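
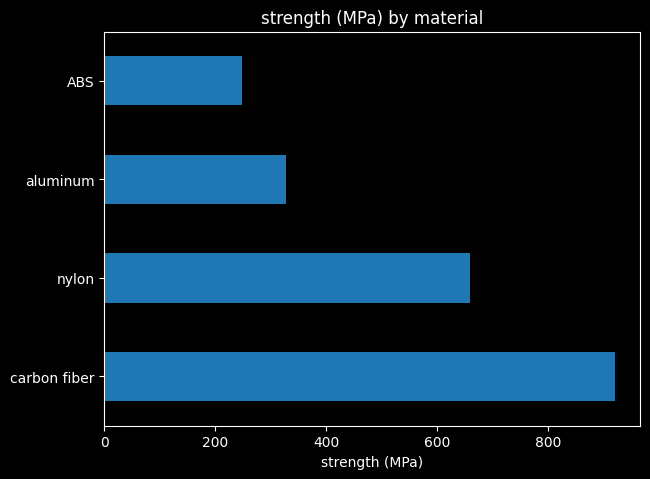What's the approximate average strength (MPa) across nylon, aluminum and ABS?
≈ 400

(700 + 300 + 200) / 3 ≈ 400.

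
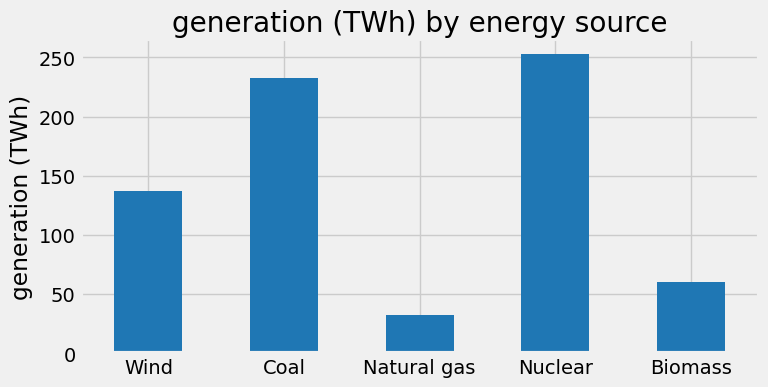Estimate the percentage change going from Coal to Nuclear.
≈ +11.1%

Coal ≈ 225, Nuclear ≈ 250; (250 − 225) / 225 ≈ +11.1%.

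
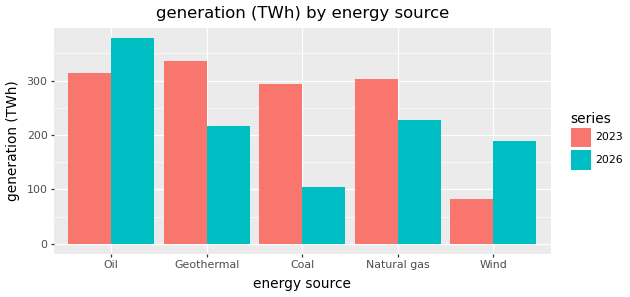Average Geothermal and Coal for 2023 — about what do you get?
≈ 325

(350 + 300) / 2 ≈ 325.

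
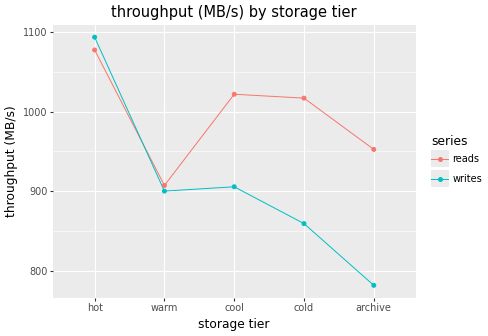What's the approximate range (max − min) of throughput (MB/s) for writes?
≈ 300

Max hot ≈ 1100, min archive ≈ 800; range ≈ 300.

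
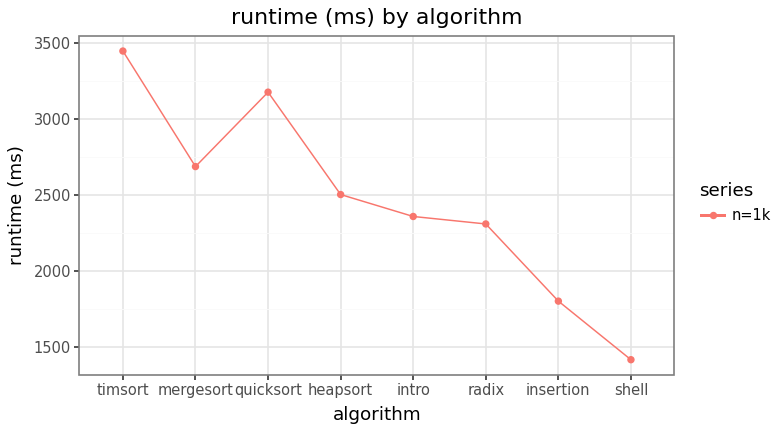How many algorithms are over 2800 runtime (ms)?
Above 2800: timsort, quicksort.

2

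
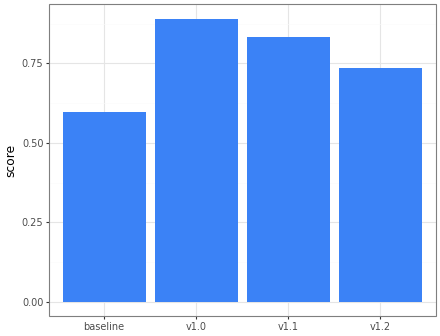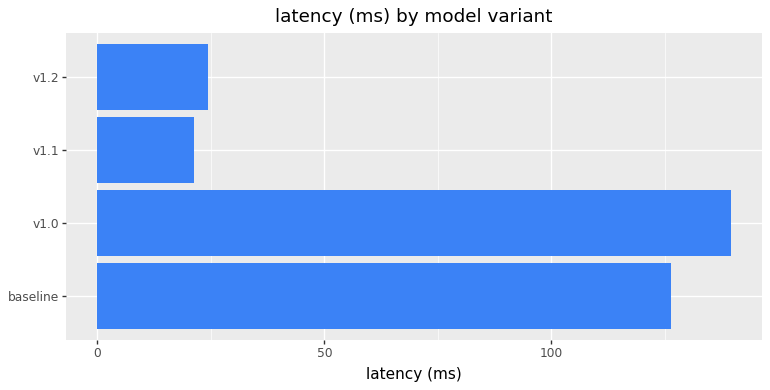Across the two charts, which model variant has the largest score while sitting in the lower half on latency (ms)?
v1.1

Chart 2 median latency (ms) ≈ 80; below-median model variants: v1.1, v1.2. Among those, v1.1 has the highest score (≈ 0.8).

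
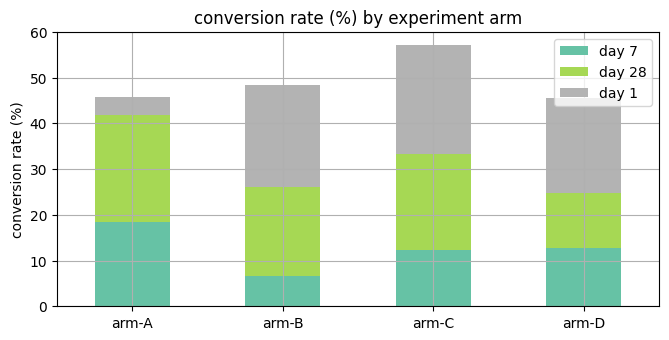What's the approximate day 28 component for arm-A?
≈ 20

day 28 top ≈ 40, bottom ≈ 20; segment ≈ 20.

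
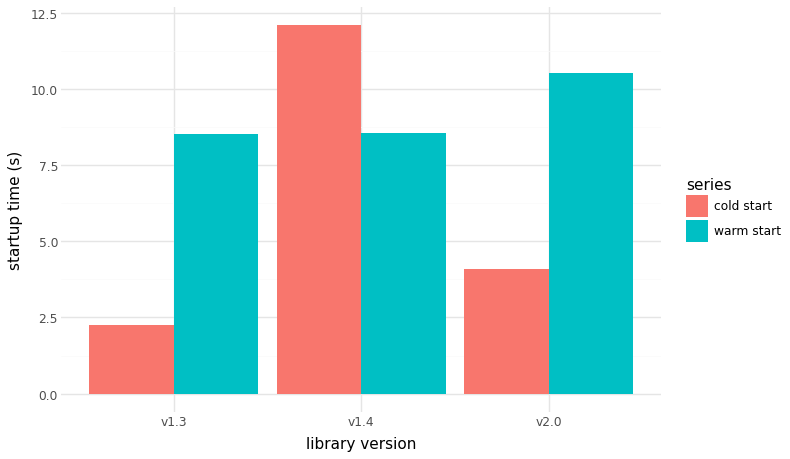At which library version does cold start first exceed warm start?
v1.3: cold start ≈ 2 vs warm start ≈ 8 (not yet); v1.4: cold start ≈ 12 vs warm start ≈ 8 (first crossover).

v1.4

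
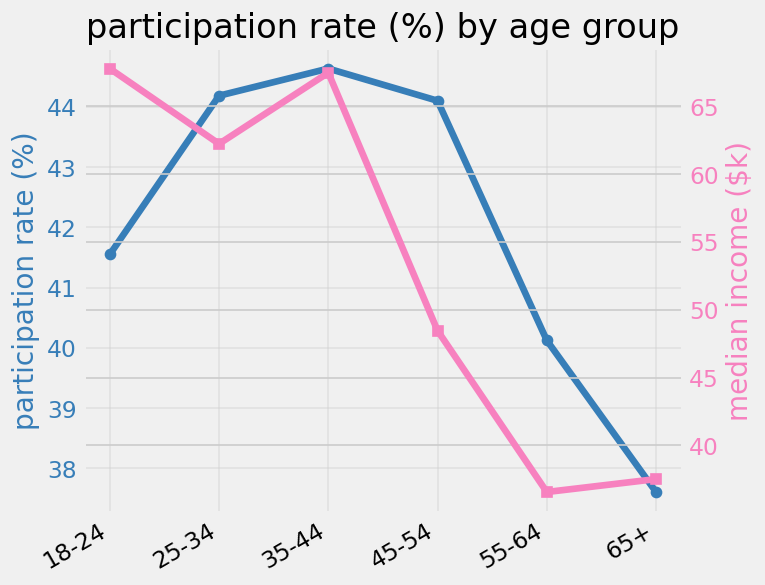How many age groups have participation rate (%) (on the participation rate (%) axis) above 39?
5

Above 39: 18-24, 25-34, 35-44, 45-54, 55-64.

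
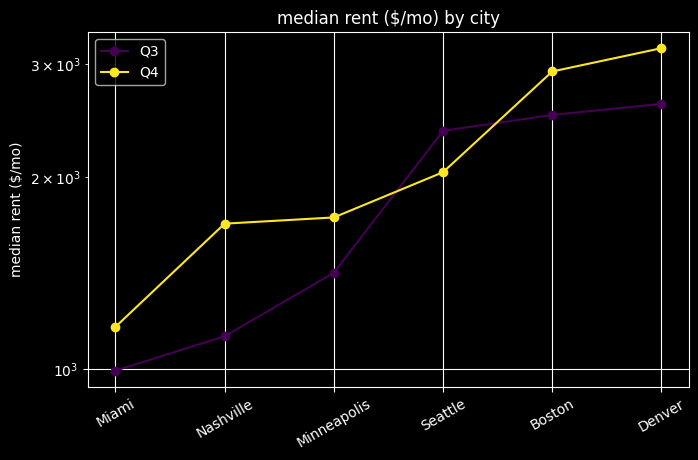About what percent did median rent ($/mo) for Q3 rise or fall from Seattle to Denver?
Seattle ≈ 2400, Denver ≈ 2600; (2600 − 2400) / 2400 ≈ +8.3%.

≈ +8.3%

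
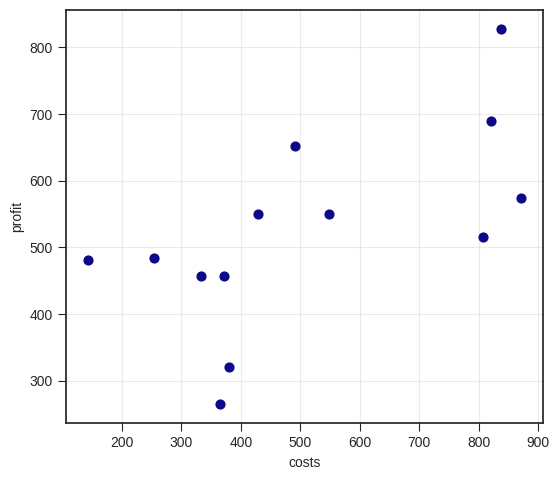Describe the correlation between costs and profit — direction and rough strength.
Points are positively correlated; moderate (|r| ≈ 0.6).

positive, moderate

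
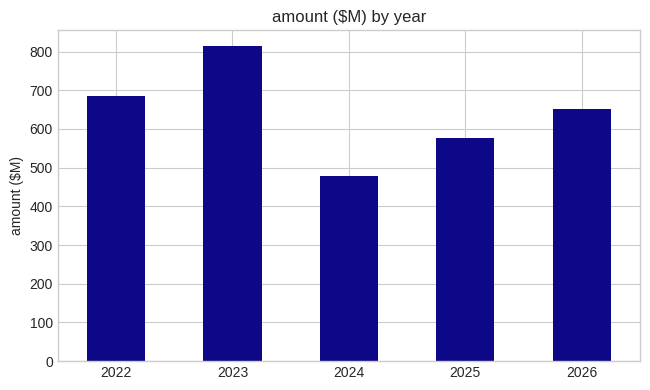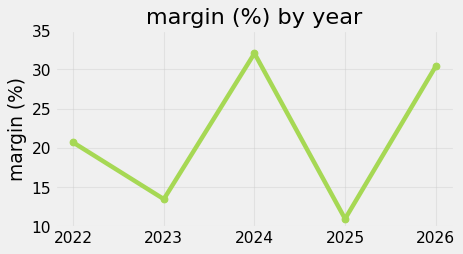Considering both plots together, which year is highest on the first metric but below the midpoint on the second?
2023

Chart 2 median margin (%) ≈ 20; below-median years: 2023, 2025. Among those, 2023 has the highest amount ($M) (≈ 800).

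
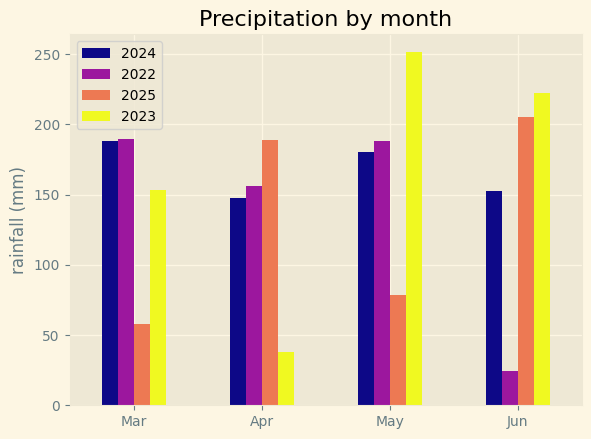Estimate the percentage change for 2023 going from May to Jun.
May ≈ 250, Jun ≈ 225; (225 − 250) / 250 ≈ -10%.

≈ -10%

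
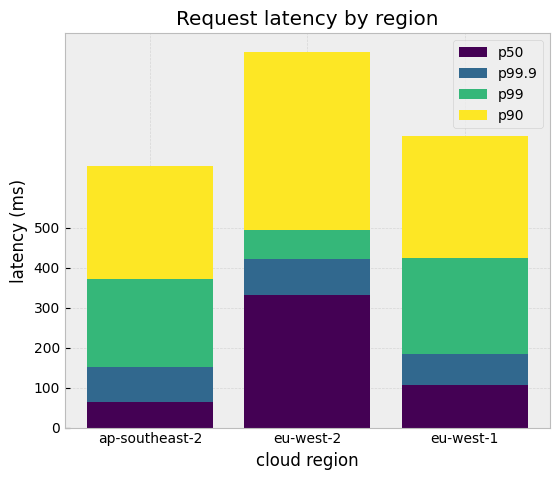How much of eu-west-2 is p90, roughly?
p90 top ≈ 900, bottom ≈ 500; segment ≈ 400.

≈ 400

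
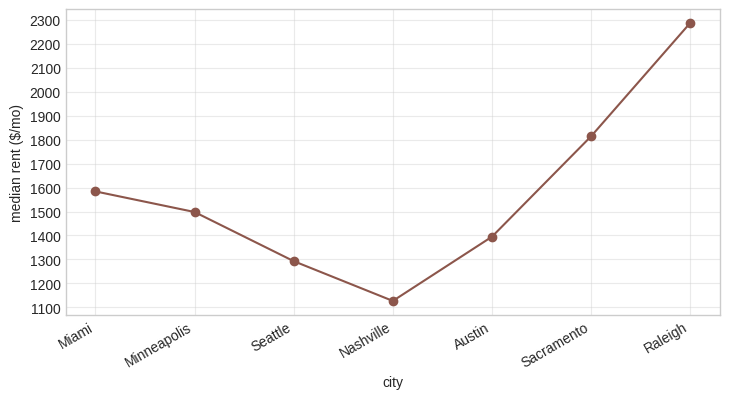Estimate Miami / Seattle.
Miami ≈ 1600, Seattle ≈ 1300; 1600/1300 ≈ 1.23.

≈ 1.23×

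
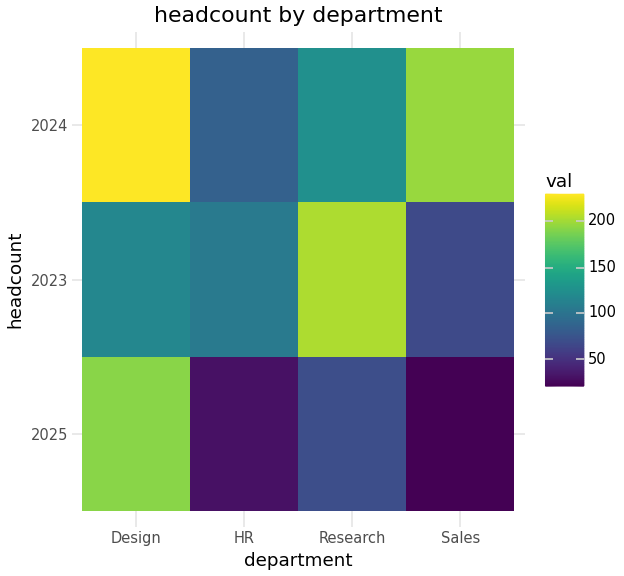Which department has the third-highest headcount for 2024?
Top 4 for 2024: Design ≈ 220, Sales ≈ 200, Research ≈ 120, HR ≈ 80.

Research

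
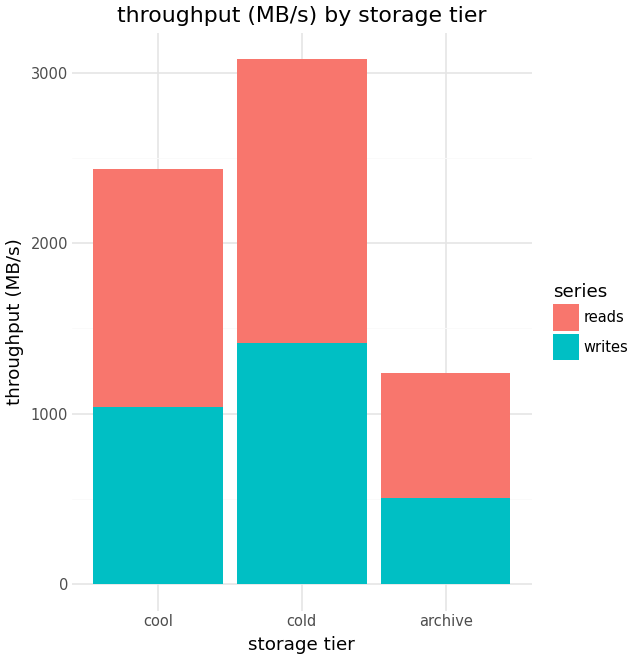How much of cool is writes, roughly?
≈ 1000

writes top ≈ 1000, bottom ≈ 0; segment ≈ 1000.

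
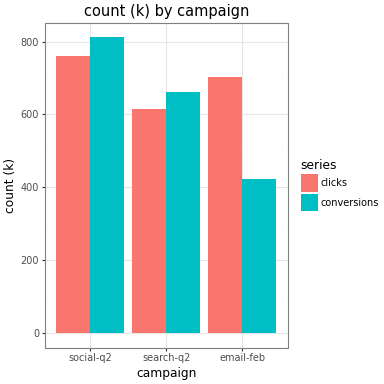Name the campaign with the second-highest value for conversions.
Top 3 for conversions: social-q2 ≈ 800, search-q2 ≈ 700, email-feb ≈ 400.

search-q2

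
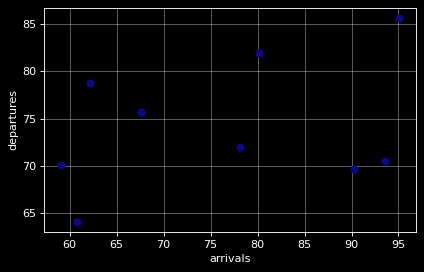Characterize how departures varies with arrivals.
positive, weak

Points are positively correlated; weak (|r| ≈ 0.3).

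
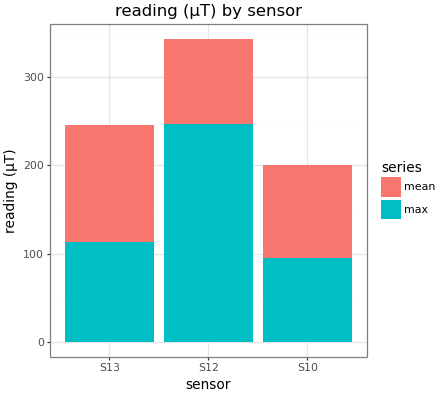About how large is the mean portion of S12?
mean top ≈ 350, bottom ≈ 250; segment ≈ 100.

≈ 100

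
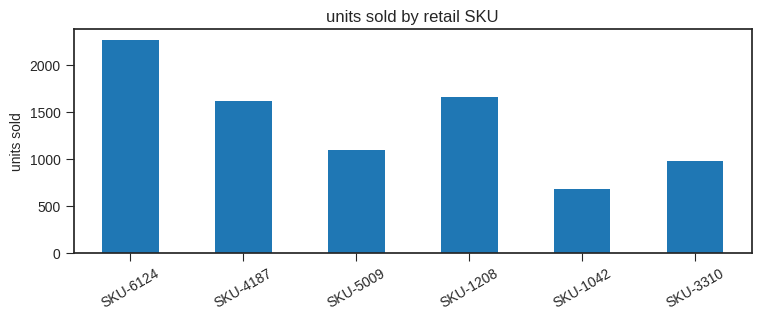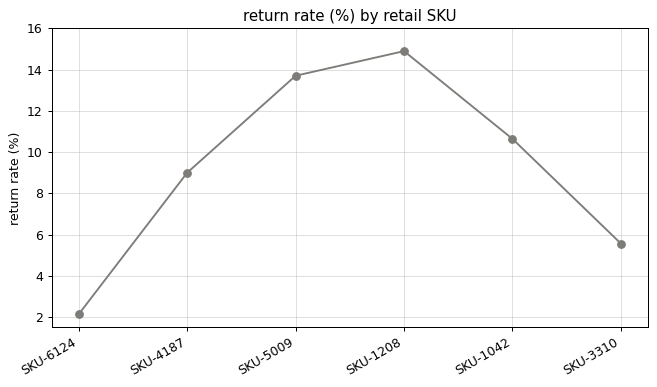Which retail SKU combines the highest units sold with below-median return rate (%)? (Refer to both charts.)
Chart 2 median return rate (%) ≈ 10; below-median retail SKUs: SKU-6124, SKU-4187, SKU-3310. Among those, SKU-6124 has the highest units sold (≈ 2500).

SKU-6124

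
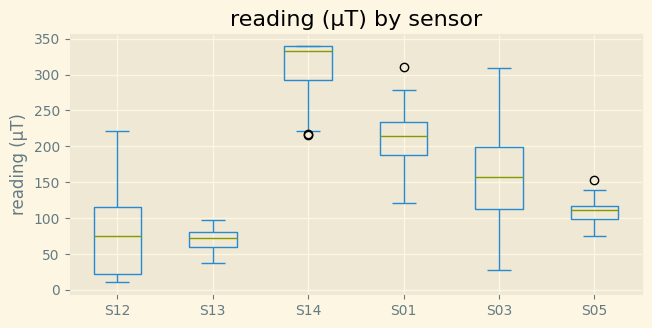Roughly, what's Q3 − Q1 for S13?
≈ 25

Q3 ≈ 75, Q1 ≈ 50; IQR ≈ 25.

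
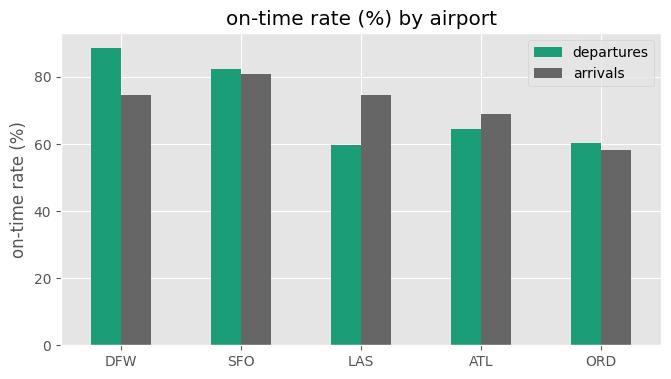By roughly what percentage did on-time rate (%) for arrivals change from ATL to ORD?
ATL ≈ 70, ORD ≈ 60; (60 − 70) / 70 ≈ -14.3%.

≈ -14.3%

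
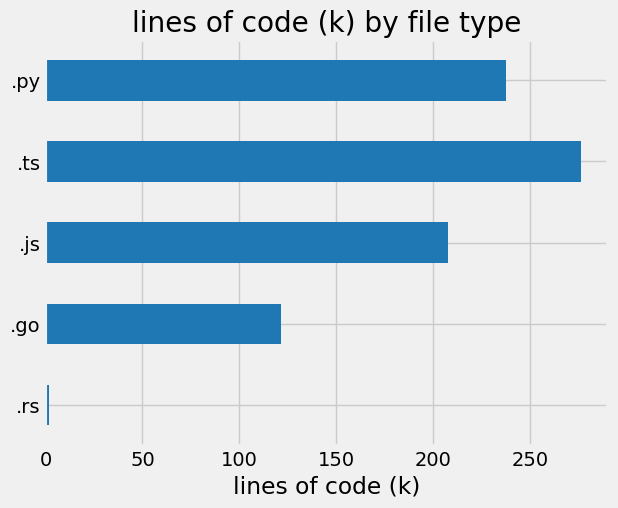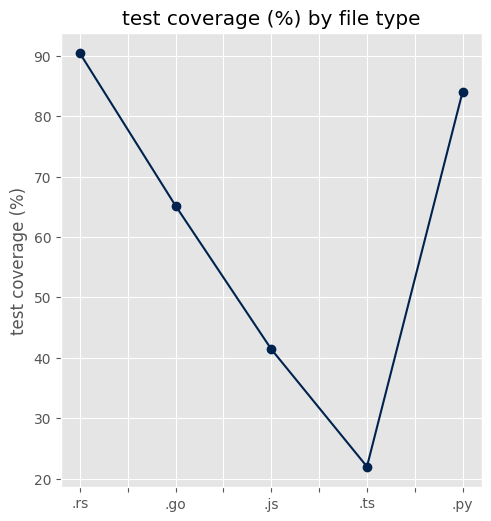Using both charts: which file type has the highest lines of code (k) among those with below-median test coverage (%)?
Chart 2 median test coverage (%) ≈ 70; below-median file types: .js, .ts. Among those, .ts has the highest lines of code (k) (≈ 300).

.ts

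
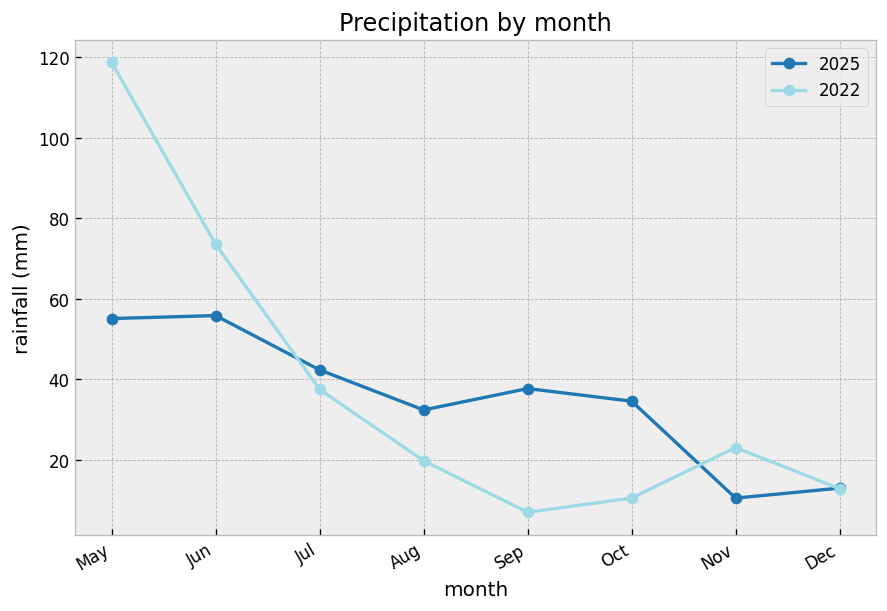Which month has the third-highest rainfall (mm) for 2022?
Top 4 for 2022: May ≈ 120, Jun ≈ 70, Jul ≈ 40, Nov ≈ 20.

Jul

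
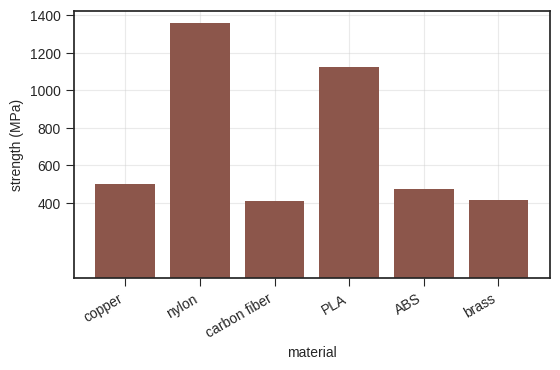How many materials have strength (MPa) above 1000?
Above 1000: nylon, PLA.

2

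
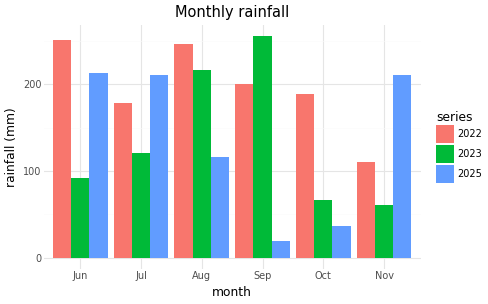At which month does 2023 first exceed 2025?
Jul: 2023 ≈ 125 vs 2025 ≈ 200 (not yet); Aug: 2023 ≈ 225 vs 2025 ≈ 125 (first crossover).

Aug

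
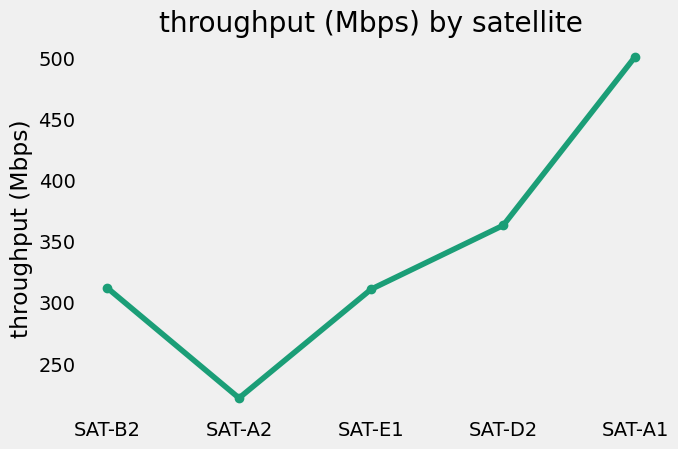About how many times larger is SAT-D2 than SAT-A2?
SAT-D2 ≈ 375, SAT-A2 ≈ 225; 375/225 ≈ 1.67.

≈ 1.67×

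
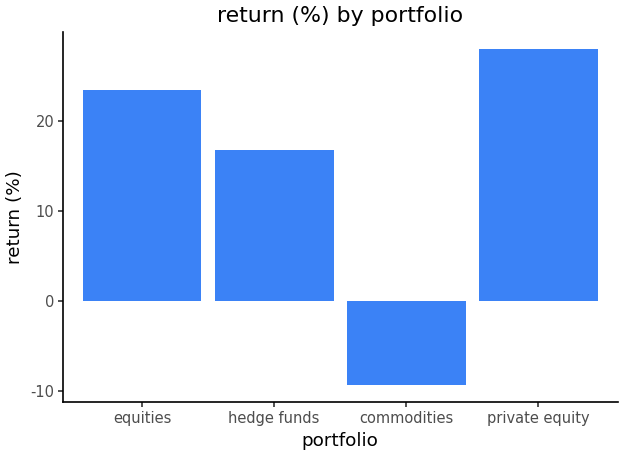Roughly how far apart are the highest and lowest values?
≈ 40

Max private equity ≈ 30, min commodities ≈ -10; range ≈ 40.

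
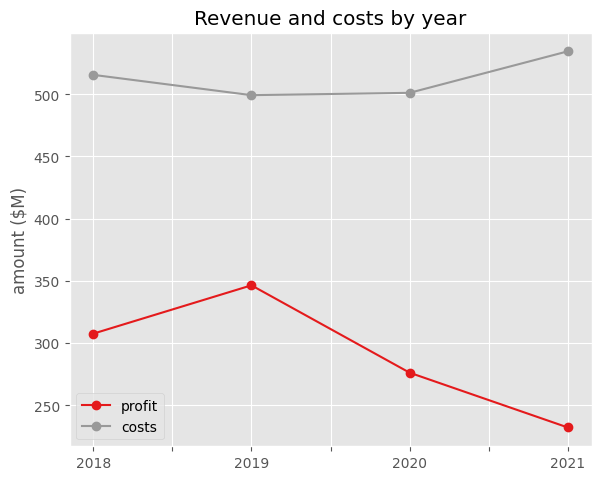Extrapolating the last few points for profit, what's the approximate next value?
Last three: 350, 300, 250 → slope ≈ -50/step → next ≈ 200.

≈ 200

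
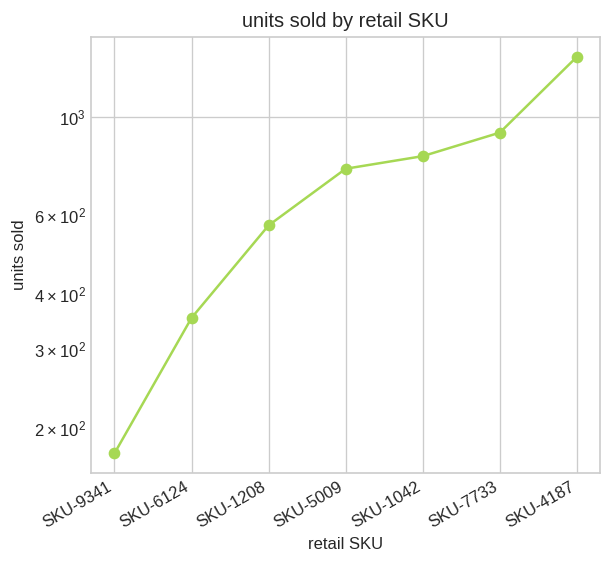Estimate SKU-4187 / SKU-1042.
SKU-4187 ≈ 1400, SKU-1042 ≈ 800; 1400/800 ≈ 1.75.

≈ 1.75×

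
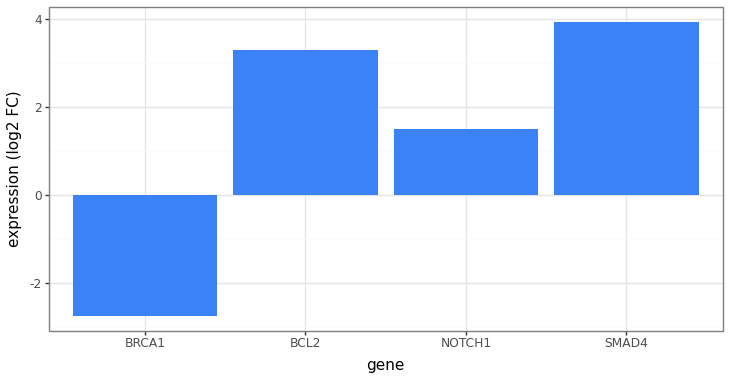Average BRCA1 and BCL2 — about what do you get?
(-3 + 3) / 2 ≈ 0.

≈ 0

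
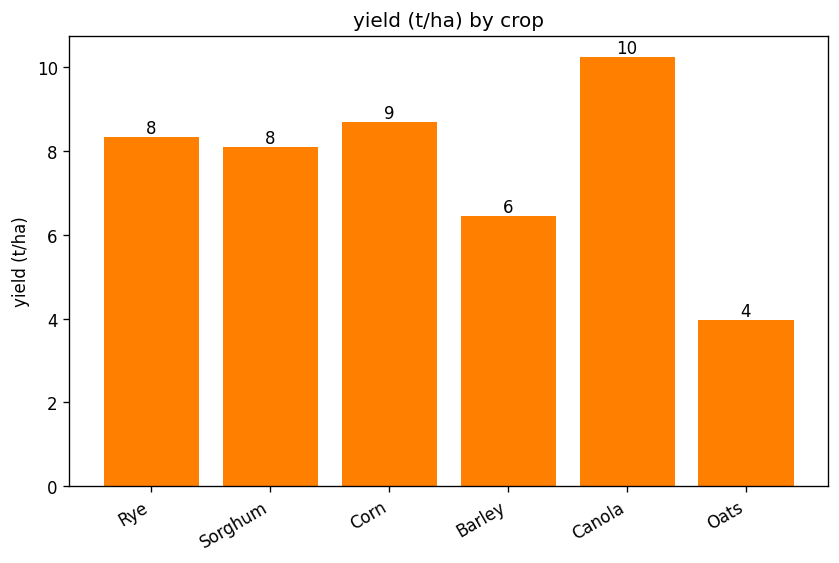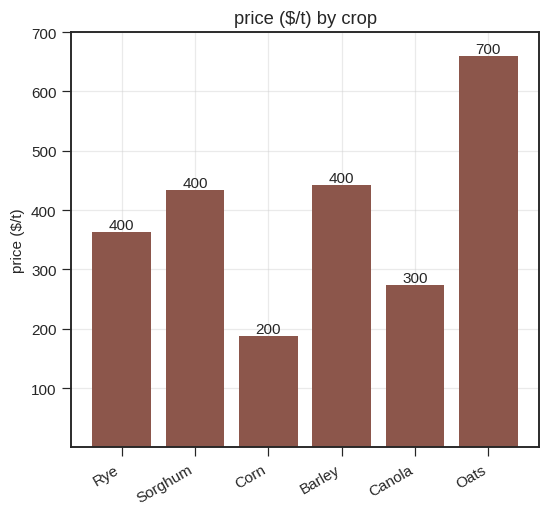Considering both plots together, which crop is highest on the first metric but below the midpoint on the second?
Chart 2 median price ($/t) ≈ 400; below-median crops: Rye, Corn, Canola. Among those, Canola has the highest yield (t/ha) (≈ 10).

Canola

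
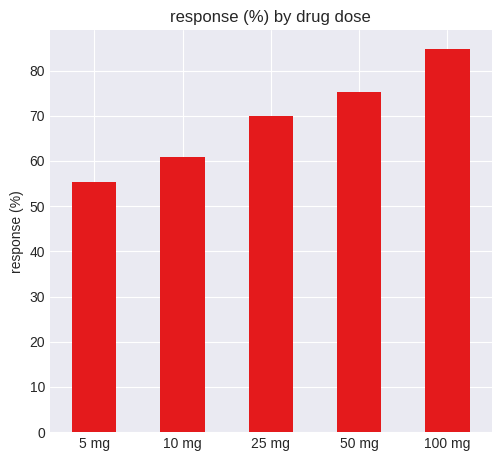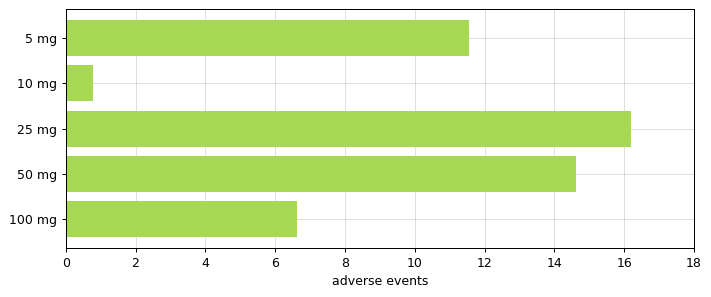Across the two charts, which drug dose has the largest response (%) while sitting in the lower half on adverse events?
100 mg

Chart 2 median adverse events ≈ 12; below-median drug doses: 10 mg, 100 mg. Among those, 100 mg has the highest response (%) (≈ 80).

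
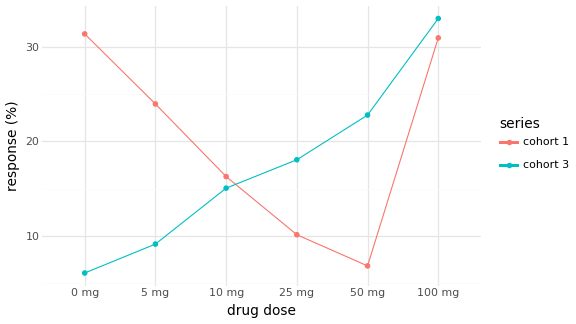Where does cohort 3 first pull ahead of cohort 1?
10 mg: cohort 3 ≈ 15 vs cohort 1 ≈ 15 (not yet); 25 mg: cohort 3 ≈ 20 vs cohort 1 ≈ 10 (first crossover).

25 mg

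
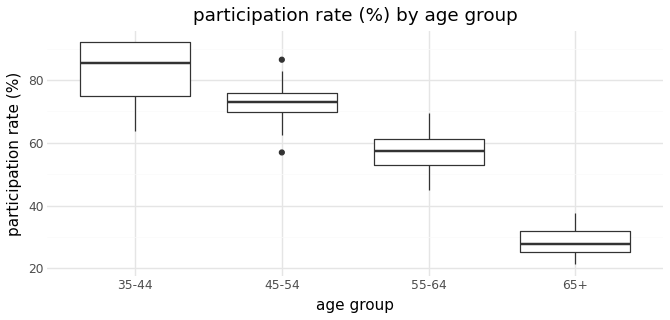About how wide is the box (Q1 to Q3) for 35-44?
Q3 ≈ 90, Q1 ≈ 75; IQR ≈ 15.

≈ 15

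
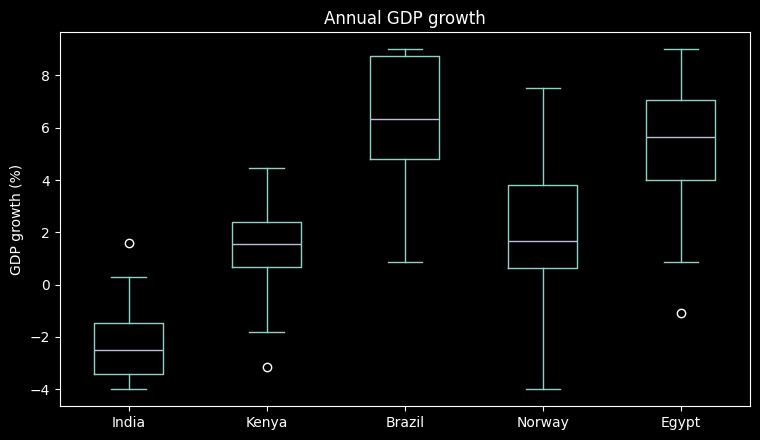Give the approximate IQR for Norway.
≈ 3

Q3 ≈ 4, Q1 ≈ 1; IQR ≈ 3.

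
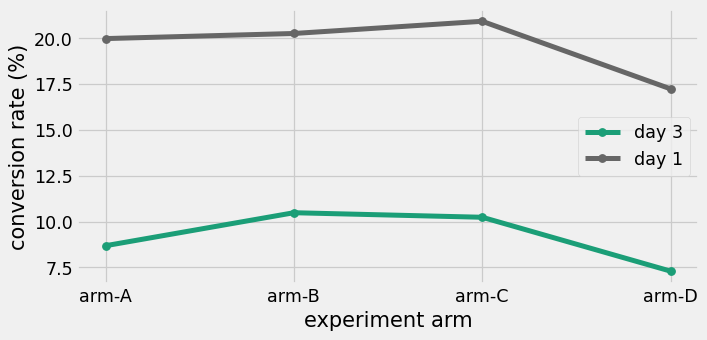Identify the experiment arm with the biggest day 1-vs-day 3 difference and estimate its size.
arm-A, ≈ 12 %

arm-A: day 1 ≈ 20, day 3 ≈ 8 → gap ≈ 12. Next-largest (arm-C) is only ≈ 10.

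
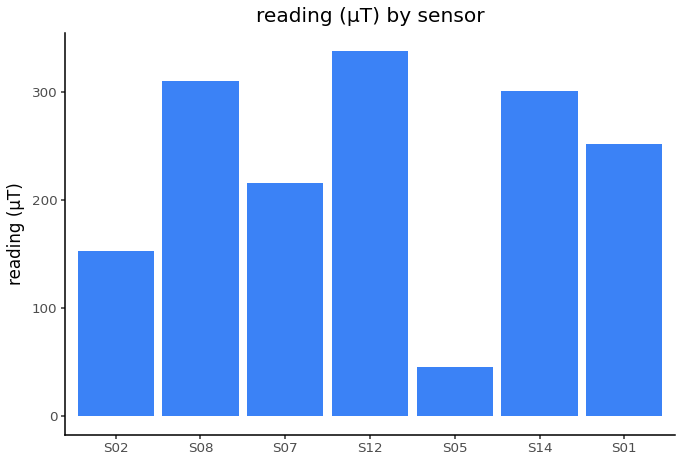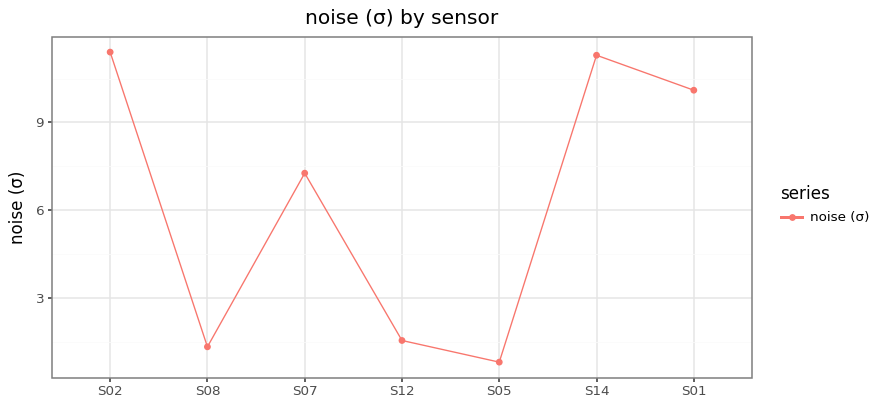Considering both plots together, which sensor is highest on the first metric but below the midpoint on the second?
Chart 2 median noise (σ) ≈ 8; below-median sensors: S08, S12, S05. Among those, S12 has the highest reading (µT) (≈ 350).

S12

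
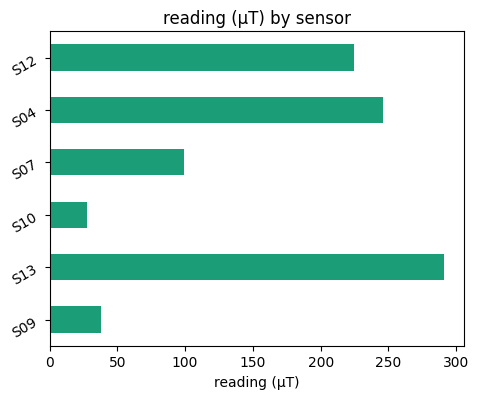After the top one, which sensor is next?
S04

Top 3: S13 ≈ 300, S04 ≈ 250, S12 ≈ 225.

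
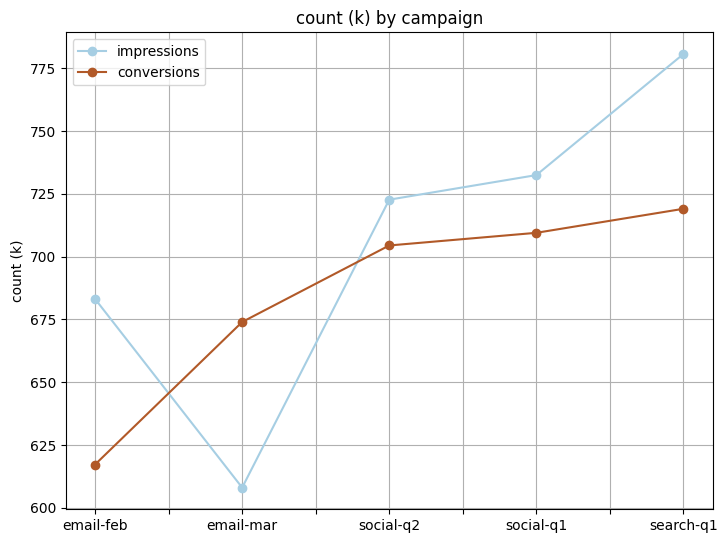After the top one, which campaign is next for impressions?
social-q1

Top 3 for impressions: search-q1 ≈ 780, social-q1 ≈ 740, social-q2 ≈ 720.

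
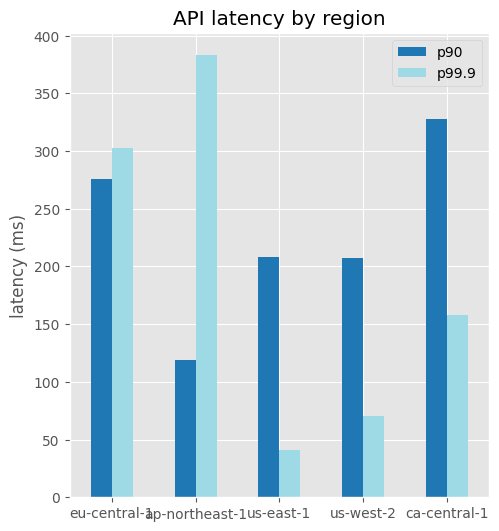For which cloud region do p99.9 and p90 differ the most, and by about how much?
ap-northeast-1, ≈ 300 ms

ap-northeast-1: p99.9 ≈ 400, p90 ≈ 100 → gap ≈ 300. Next-largest (ca-central-1) is only ≈ 200.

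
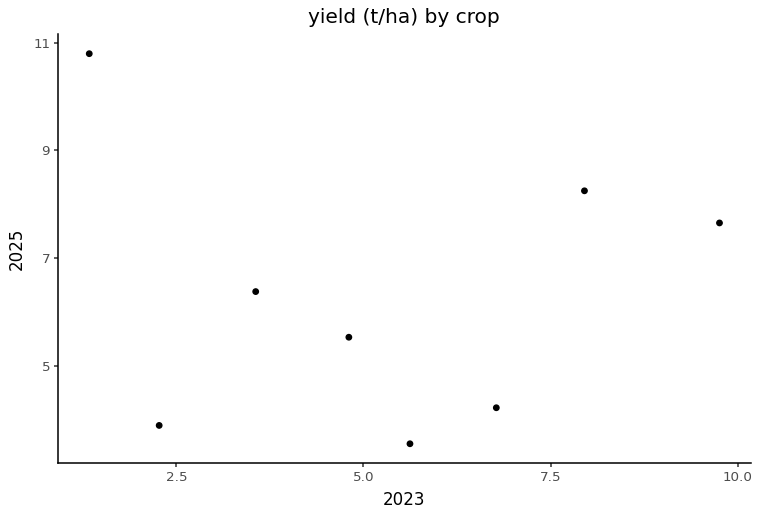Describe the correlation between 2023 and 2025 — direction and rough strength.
Points are roughly uncorrelated; weak (|r| ≈ 0.1).

no clear correlation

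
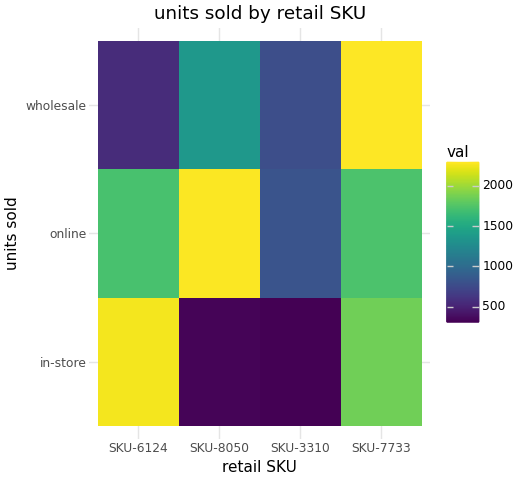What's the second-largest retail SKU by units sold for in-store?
Top 3 for in-store: SKU-6124 ≈ 2200, SKU-7733 ≈ 1800, SKU-8050 ≈ 400.

SKU-7733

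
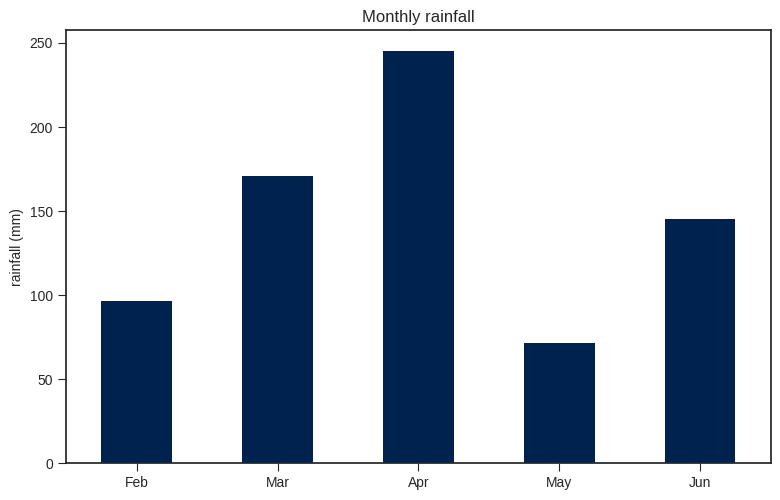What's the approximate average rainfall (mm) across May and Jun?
≈ 112

(75 + 150) / 2 ≈ 112.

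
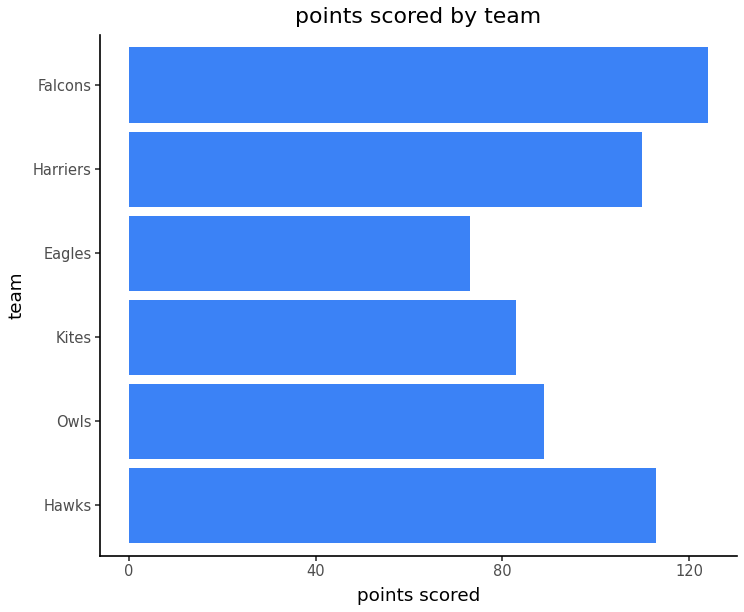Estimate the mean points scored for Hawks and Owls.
(120 + 80) / 2 ≈ 100.

≈ 100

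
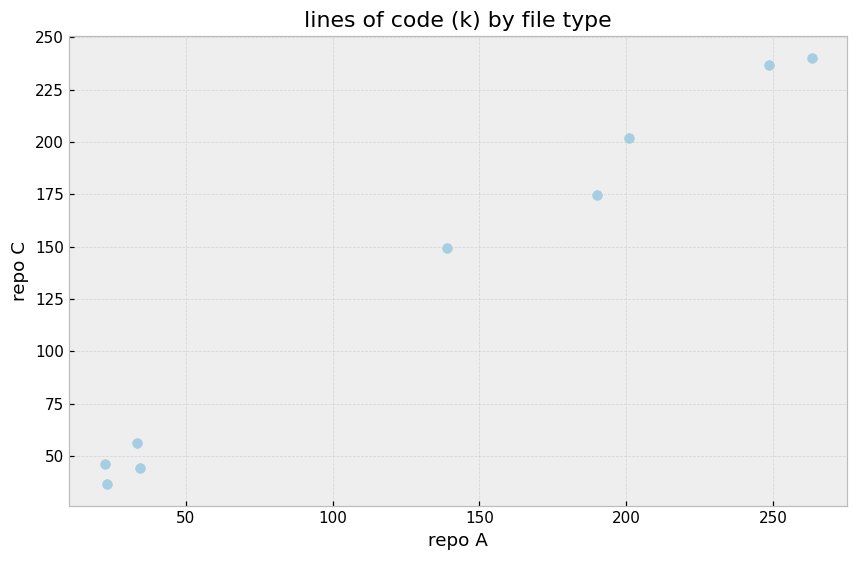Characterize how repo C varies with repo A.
Points are positively correlated; strong (|r| ≈ 1.0).

positive, strong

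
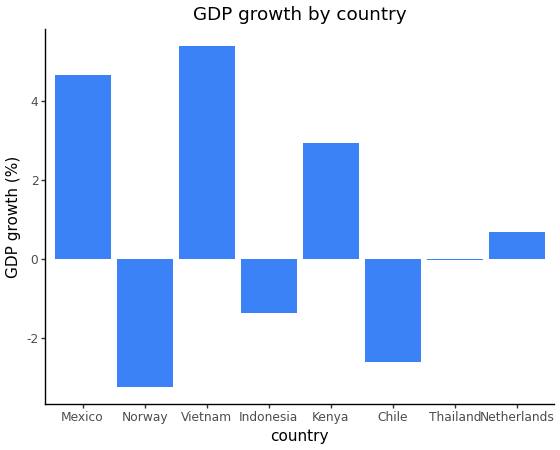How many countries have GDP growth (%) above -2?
Above -2: Mexico, Vietnam, Indonesia, Kenya, Thailand, Netherlands.

6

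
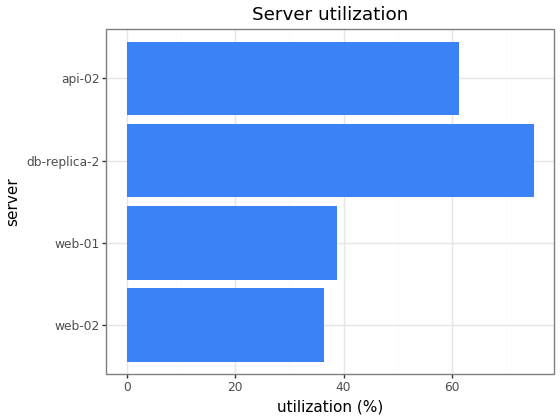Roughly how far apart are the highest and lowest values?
≈ 40

Max db-replica-2 ≈ 80, min web-02 ≈ 40; range ≈ 40.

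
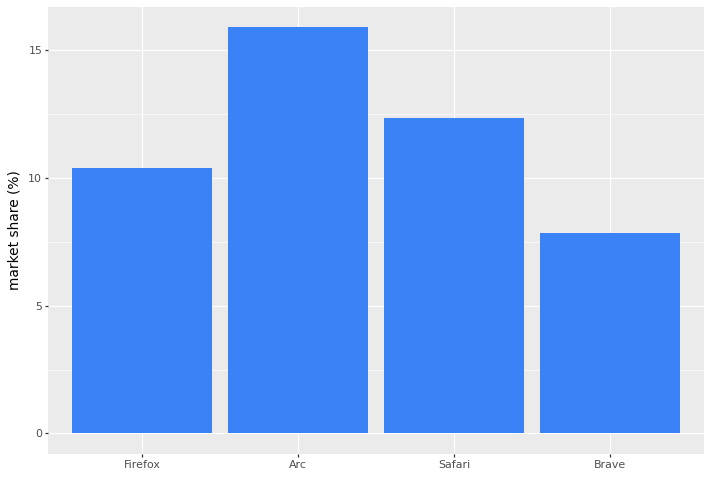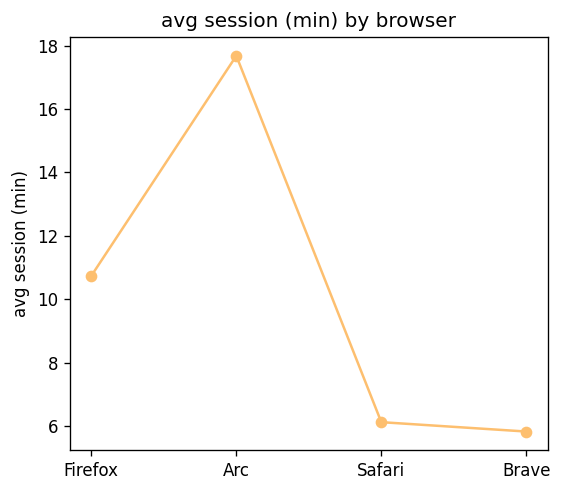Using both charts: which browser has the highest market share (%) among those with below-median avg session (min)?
Chart 2 median avg session (min) ≈ 8; below-median browsers: Safari, Brave. Among those, Safari has the highest market share (%) (≈ 12).

Safari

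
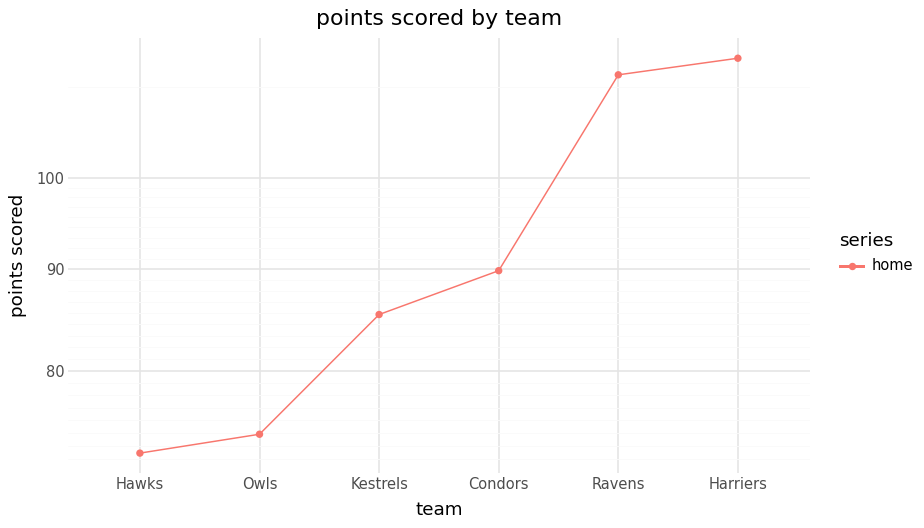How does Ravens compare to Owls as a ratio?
≈ 1.53×

Ravens ≈ 115, Owls ≈ 75; 115/75 ≈ 1.53.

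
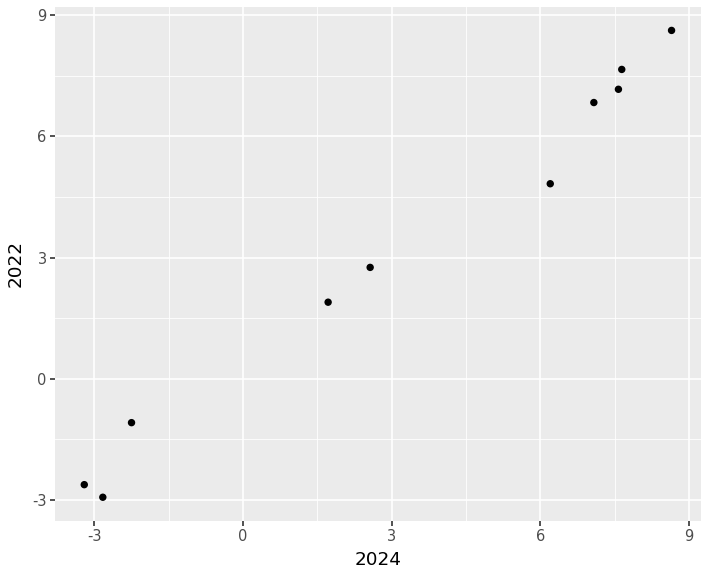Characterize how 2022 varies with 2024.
positive, strong

Points are positively correlated; strong (|r| ≈ 1.0).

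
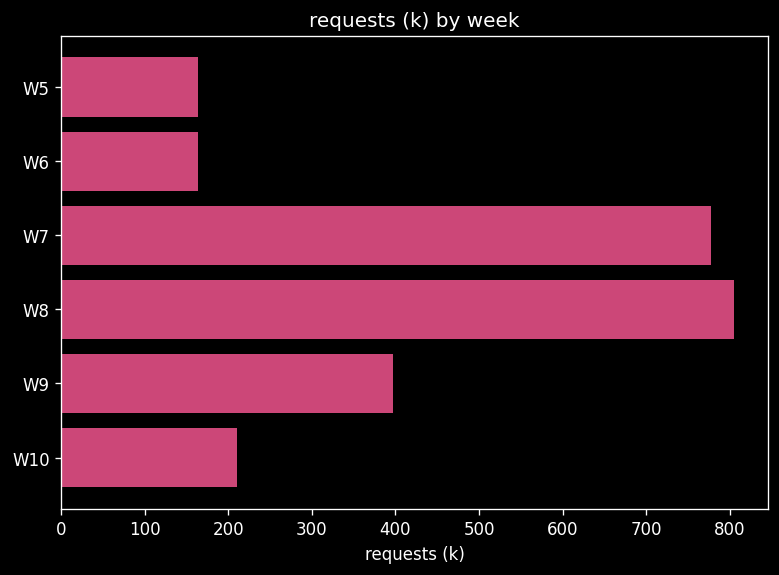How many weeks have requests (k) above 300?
Above 300: W7, W8, W9.

3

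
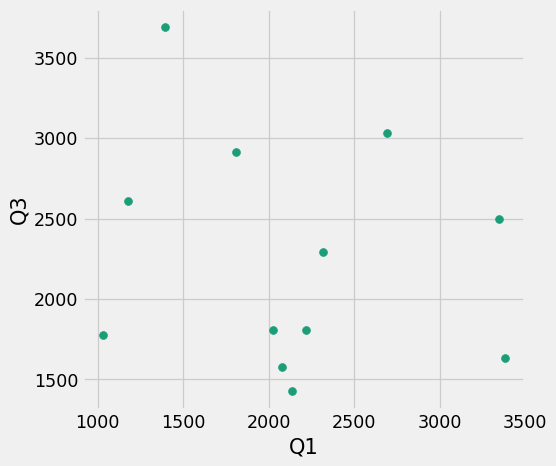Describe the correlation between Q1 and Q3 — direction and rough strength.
Points are roughly uncorrelated; weak (|r| ≈ 0.2).

no clear correlation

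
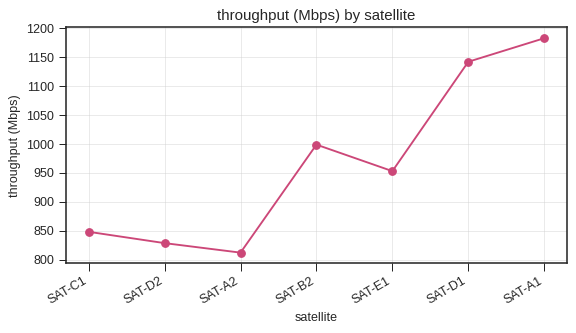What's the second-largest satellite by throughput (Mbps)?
Top 3: SAT-A1 ≈ 1200, SAT-D1 ≈ 1150, SAT-B2 ≈ 1000.

SAT-D1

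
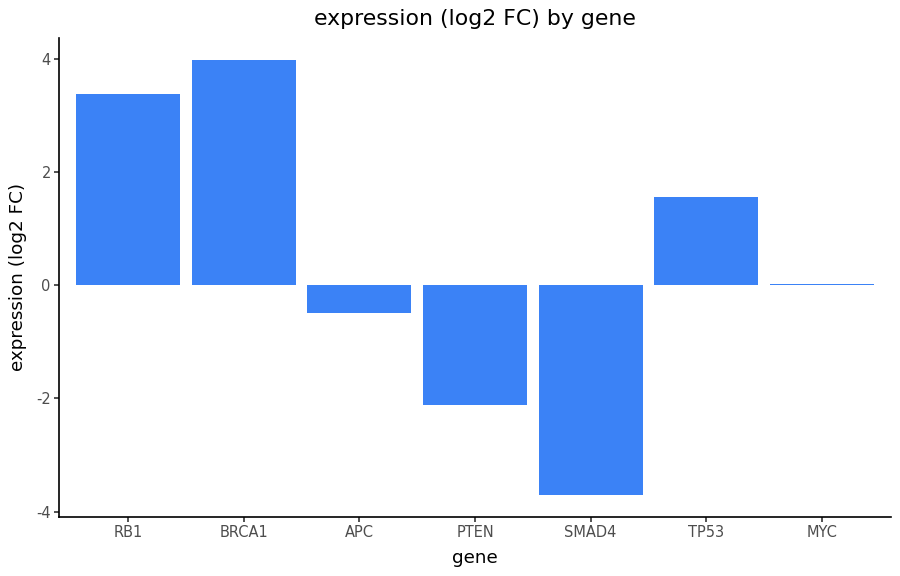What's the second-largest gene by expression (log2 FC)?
RB1

Top 3: BRCA1 ≈ 4, RB1 ≈ 3, TP53 ≈ 2.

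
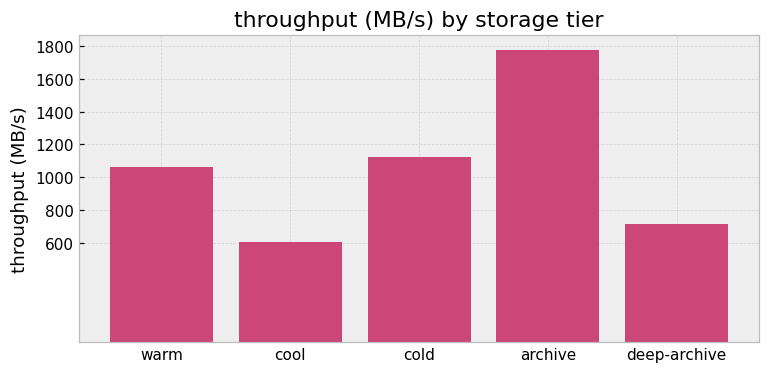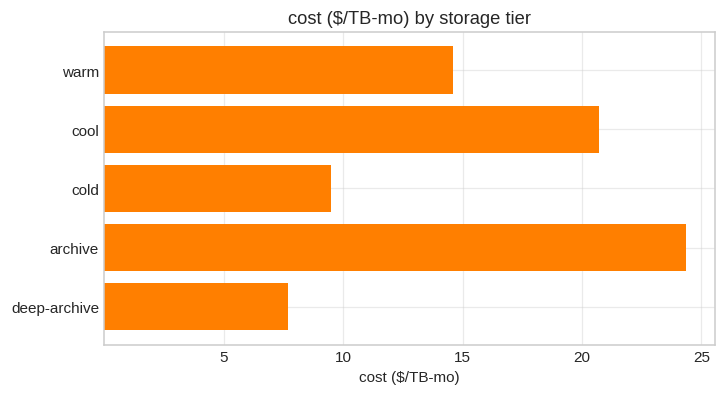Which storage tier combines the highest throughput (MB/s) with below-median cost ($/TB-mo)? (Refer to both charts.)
cold

Chart 2 median cost ($/TB-mo) ≈ 15; below-median storage tiers: cold, deep-archive. Among those, cold has the highest throughput (MB/s) (≈ 1200).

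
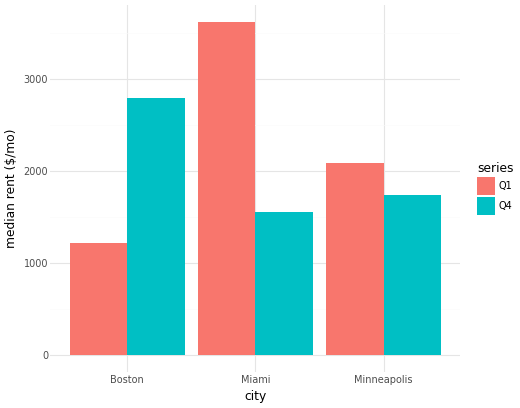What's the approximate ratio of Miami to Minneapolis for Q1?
≈ 1.75×

Miami ≈ 3500, Minneapolis ≈ 2000; 3500/2000 ≈ 1.75.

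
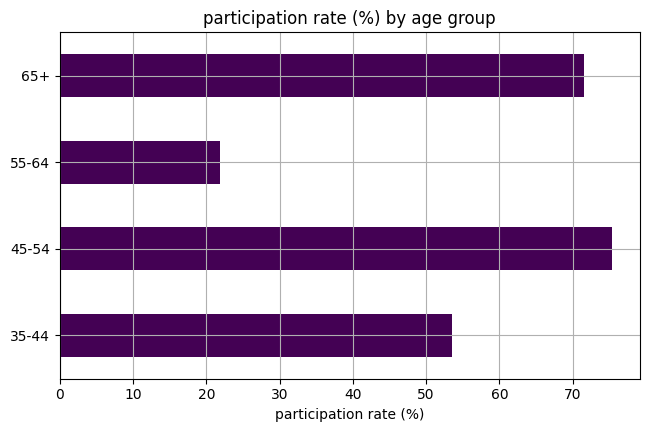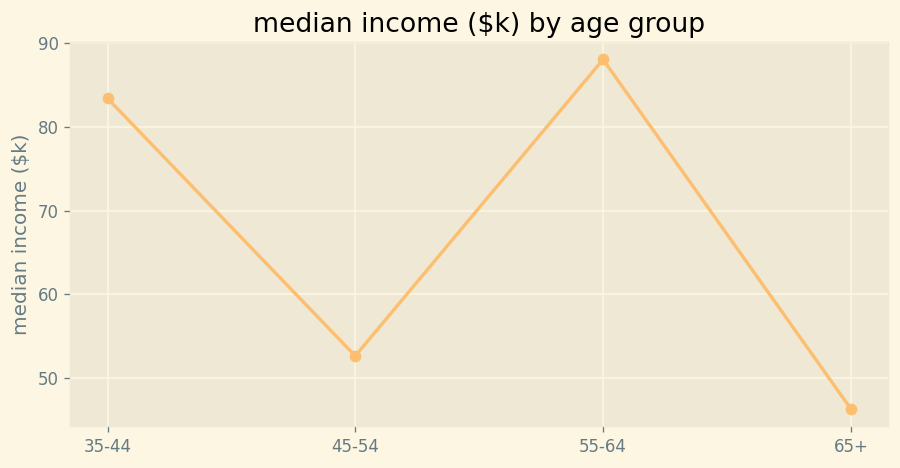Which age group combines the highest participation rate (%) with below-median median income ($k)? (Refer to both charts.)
45-54

Chart 2 median median income ($k) ≈ 70; below-median age groups: 45-54, 65+. Among those, 45-54 has the highest participation rate (%) (≈ 80).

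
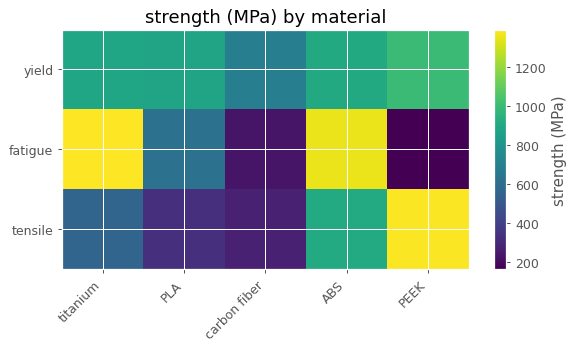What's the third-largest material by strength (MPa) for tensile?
titanium

Top 4 for tensile: PEEK ≈ 1400, ABS ≈ 1000, titanium ≈ 600, PLA ≈ 400.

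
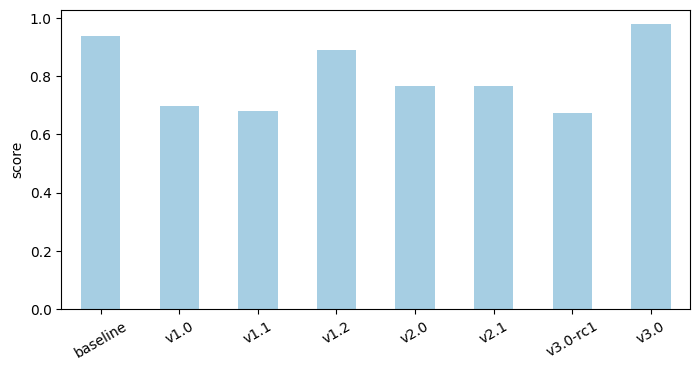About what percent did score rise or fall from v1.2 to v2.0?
≈ -11.1%

v1.2 ≈ 0.9, v2.0 ≈ 0.8; (0.8 − 0.9) / 0.9 ≈ -11.1%.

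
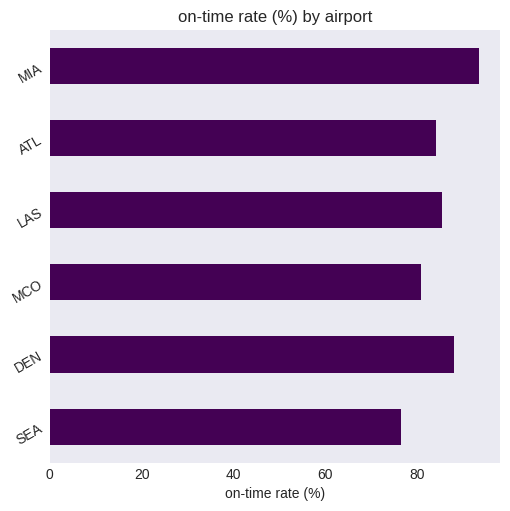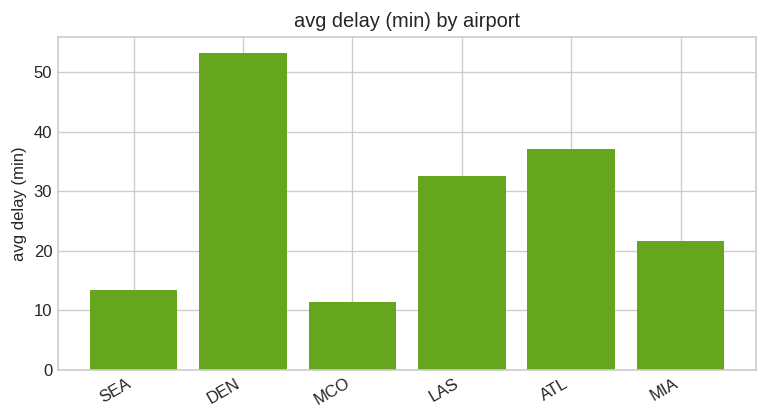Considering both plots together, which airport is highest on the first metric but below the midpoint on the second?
MIA

Chart 2 median avg delay (min) ≈ 25; below-median airports: SEA, MCO, MIA. Among those, MIA has the highest on-time rate (%) (≈ 90).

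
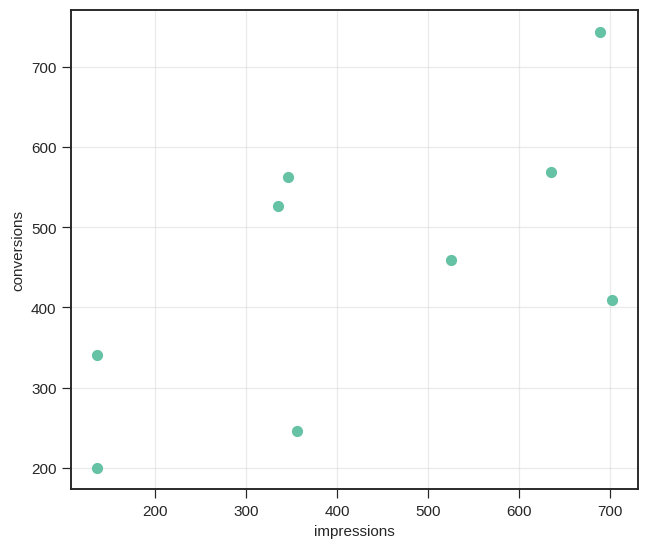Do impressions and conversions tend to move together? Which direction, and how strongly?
positive, moderate

Points are positively correlated; moderate (|r| ≈ 0.6).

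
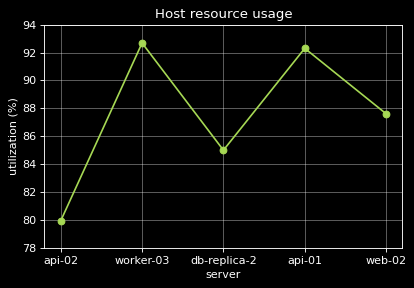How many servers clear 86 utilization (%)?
3

Above 86: worker-03, api-01, web-02.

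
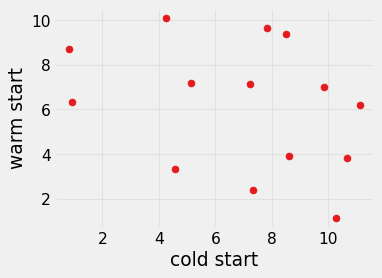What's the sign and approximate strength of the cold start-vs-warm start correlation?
Points are negatively correlated; weak (|r| ≈ 0.3).

negative, weak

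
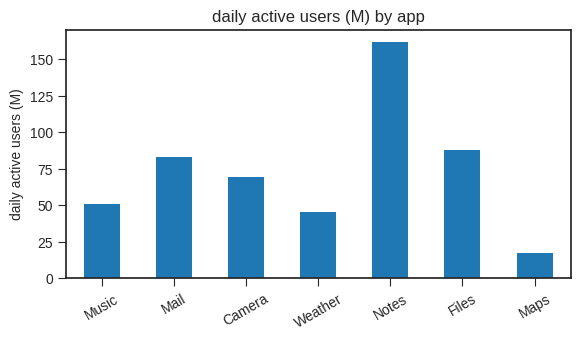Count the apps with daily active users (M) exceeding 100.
Above 100: Notes.

1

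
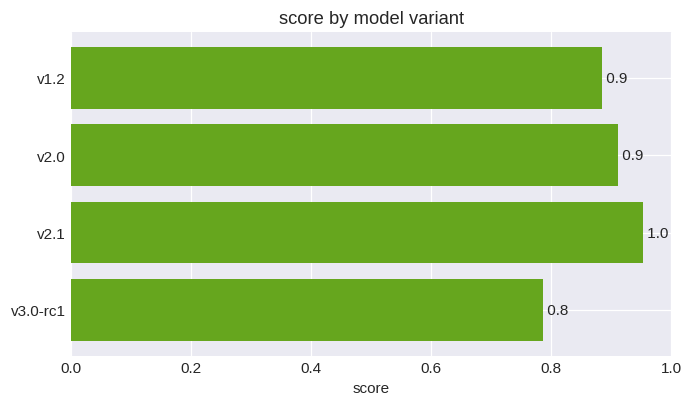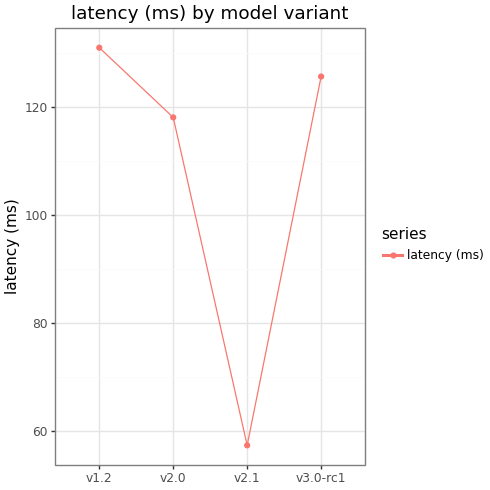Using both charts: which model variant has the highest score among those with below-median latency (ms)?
v2.1

Chart 2 median latency (ms) ≈ 120; below-median model variants: v2.0, v2.1. Among those, v2.1 has the highest score (≈ 1).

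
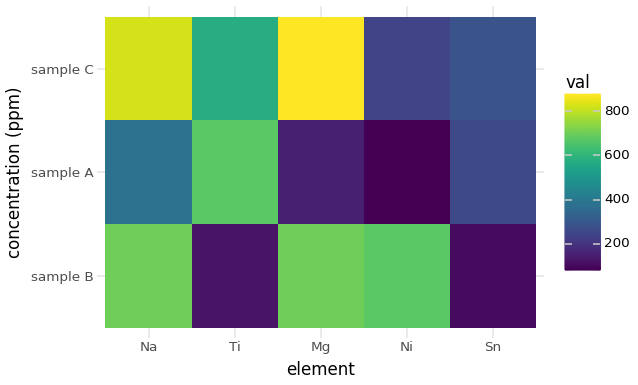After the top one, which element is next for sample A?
Na

Top 3 for sample A: Ti ≈ 700, Na ≈ 400, Sn ≈ 300.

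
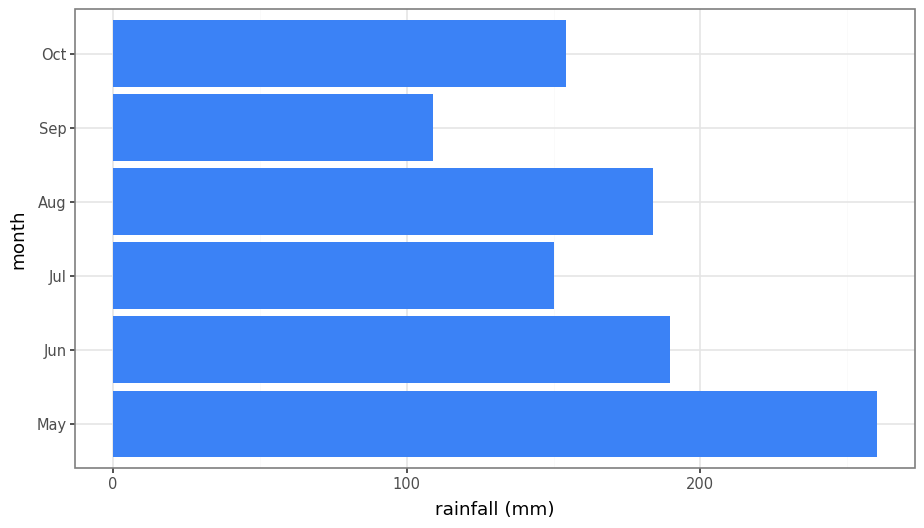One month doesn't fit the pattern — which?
May

May ≈ 250; the rest sit between ≈ 100 and ≈ 200.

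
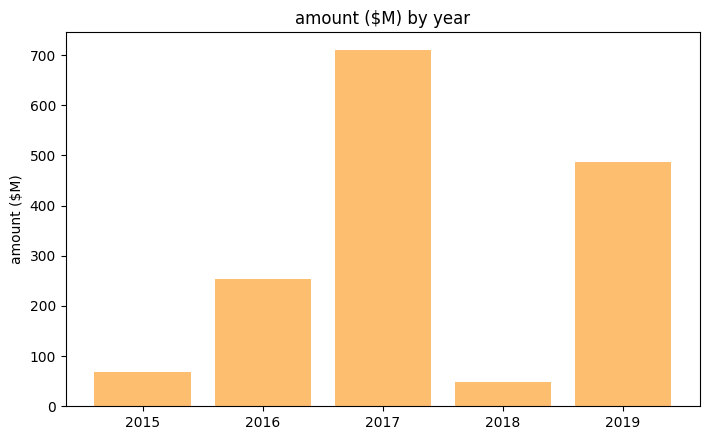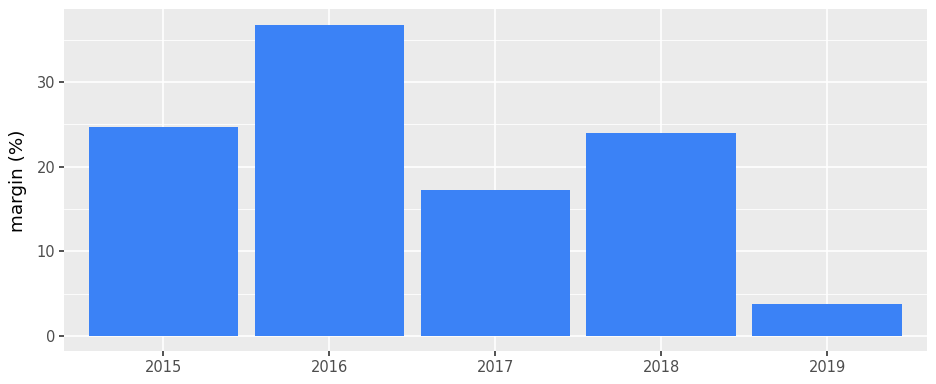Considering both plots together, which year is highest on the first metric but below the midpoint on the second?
2017

Chart 2 median margin (%) ≈ 25; below-median years: 2017, 2019. Among those, 2017 has the highest amount ($M) (≈ 700).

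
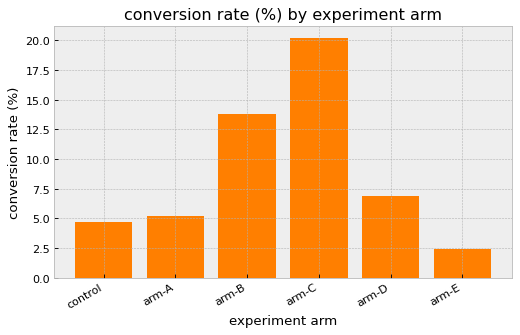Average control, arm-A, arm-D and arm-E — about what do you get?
(4 + 6 + 6 + 2) / 4 ≈ 4.

≈ 4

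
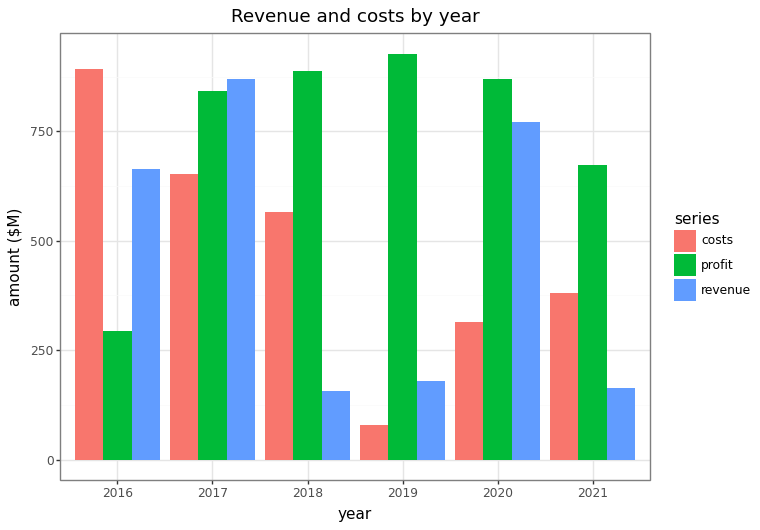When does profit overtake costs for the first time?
2016: profit ≈ 300 vs costs ≈ 900 (not yet); 2017: profit ≈ 800 vs costs ≈ 700 (first crossover).

2017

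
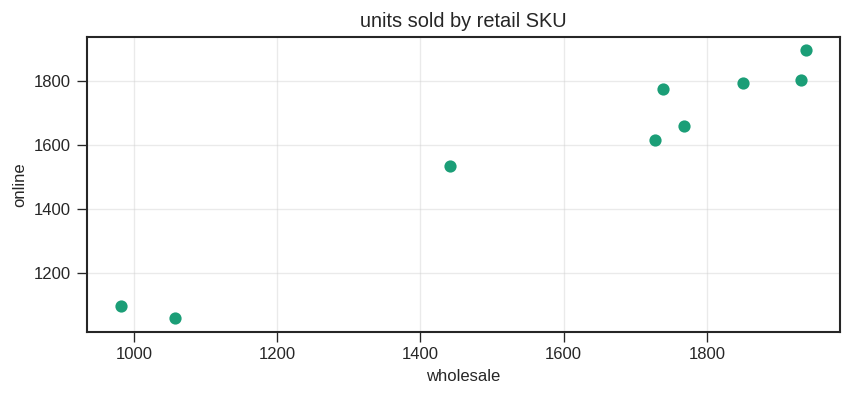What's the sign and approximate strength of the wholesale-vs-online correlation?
positive, strong

Points are positively correlated; strong (|r| ≈ 1.0).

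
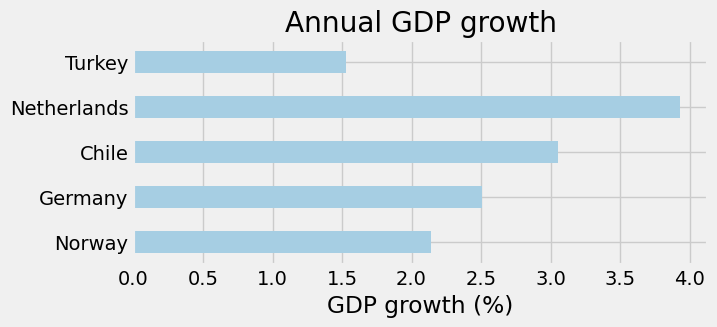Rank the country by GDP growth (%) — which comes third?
Germany

Top 4: Netherlands ≈ 4.0, Chile ≈ 3.0, Germany ≈ 2.5, Norway ≈ 2.0.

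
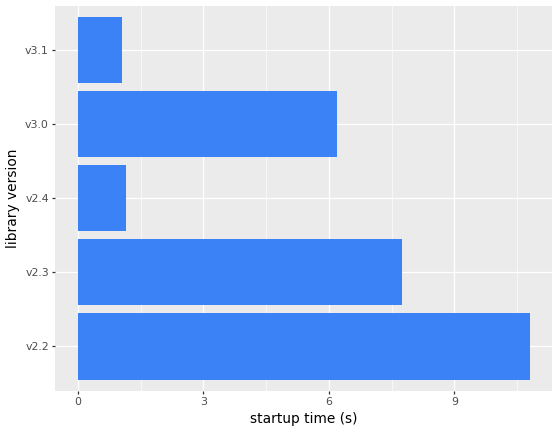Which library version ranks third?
Top 4: v2.2 ≈ 11, v2.3 ≈ 8, v3.0 ≈ 6, v2.4 ≈ 1.

v3.0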